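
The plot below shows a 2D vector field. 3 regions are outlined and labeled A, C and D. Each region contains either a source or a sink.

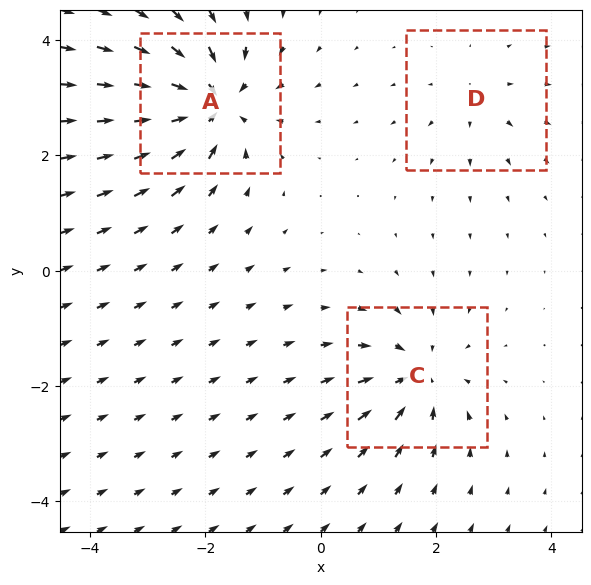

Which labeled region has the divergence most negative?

A

Divergence at each region's feature centre — A: about -6, C: about -4, D: about +2. Region A is most negative.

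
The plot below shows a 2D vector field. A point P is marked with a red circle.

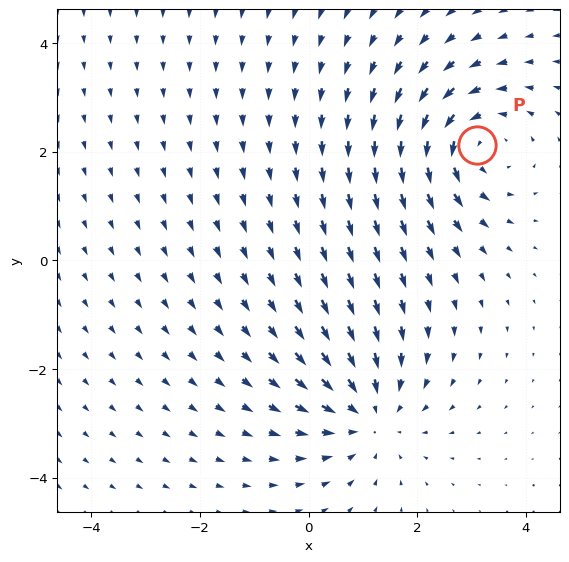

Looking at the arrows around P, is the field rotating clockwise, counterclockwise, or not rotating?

counterclockwise

Near P at (3.1, 2.1) the arrows circulate counterclockwise. The curl (z-component) there is about +4; positive curl means counterclockwise rotation.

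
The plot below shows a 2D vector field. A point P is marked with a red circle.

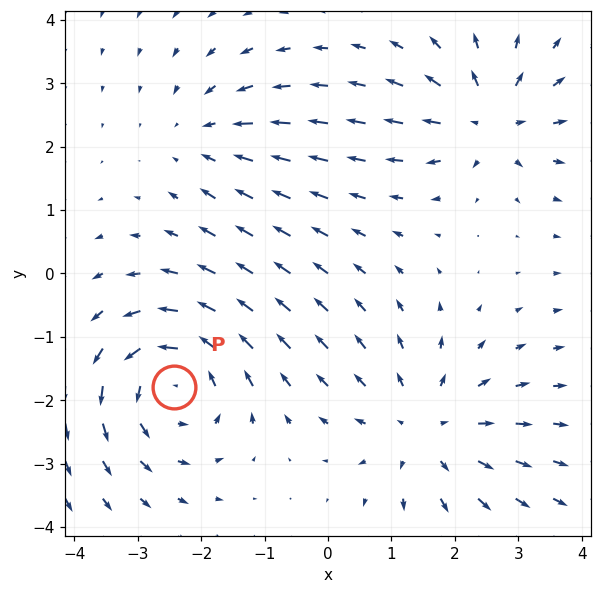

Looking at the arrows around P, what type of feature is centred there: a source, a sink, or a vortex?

At P (-2.4, -1.8) the arrows circulate counterclockwise. Divergence ≈0, curl about +5 — near-zero divergence with nonzero curl is a vortex.

vortex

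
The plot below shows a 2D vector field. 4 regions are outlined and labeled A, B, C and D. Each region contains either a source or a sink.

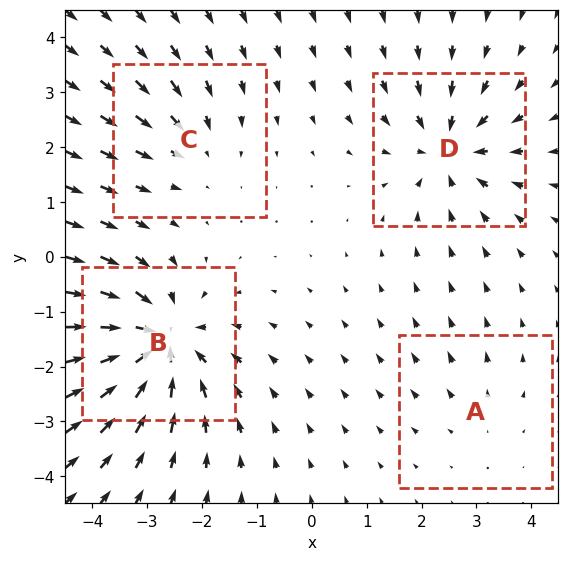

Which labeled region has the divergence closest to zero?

Divergence at each region's feature centre — A: about +2, B: about -8, C: about -3, D: about -6. Region A is closest to zero.

A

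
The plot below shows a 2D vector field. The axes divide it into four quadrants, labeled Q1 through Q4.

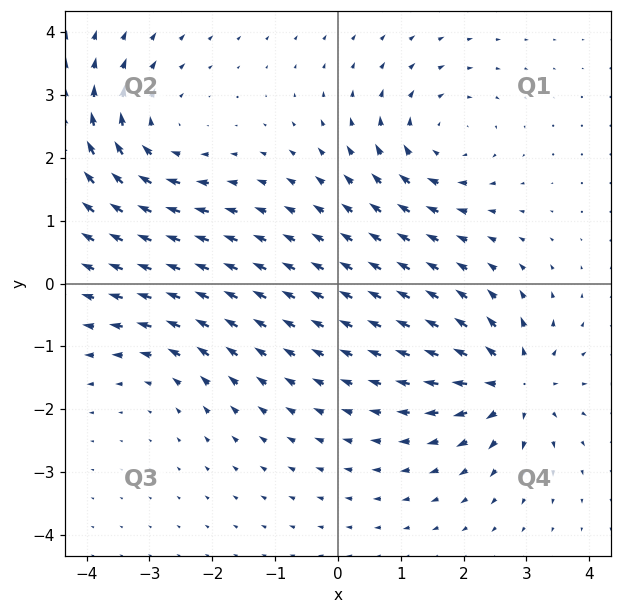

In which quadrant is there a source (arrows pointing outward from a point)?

The source sits at approximately (2.8, -1.6), which lies in quadrant Q4. The divergence there is about +5, positive as expected for a source.

Q4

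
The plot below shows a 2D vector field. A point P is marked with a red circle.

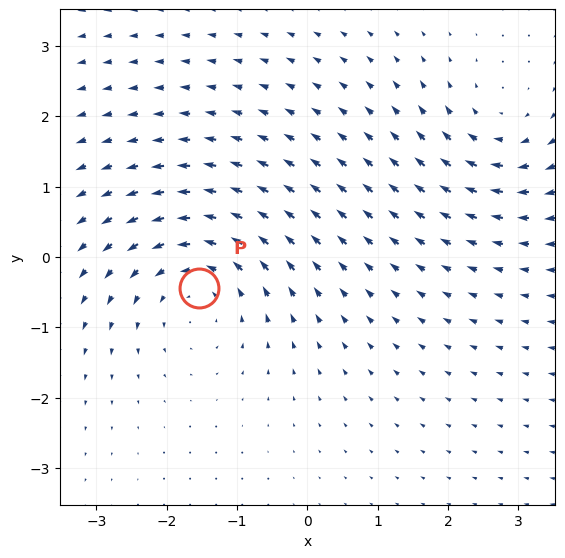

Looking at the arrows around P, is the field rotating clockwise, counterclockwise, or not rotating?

Near P at (-1.5, -0.4) the arrows circulate counterclockwise. The curl (z-component) there is about +4; positive curl means counterclockwise rotation.

counterclockwise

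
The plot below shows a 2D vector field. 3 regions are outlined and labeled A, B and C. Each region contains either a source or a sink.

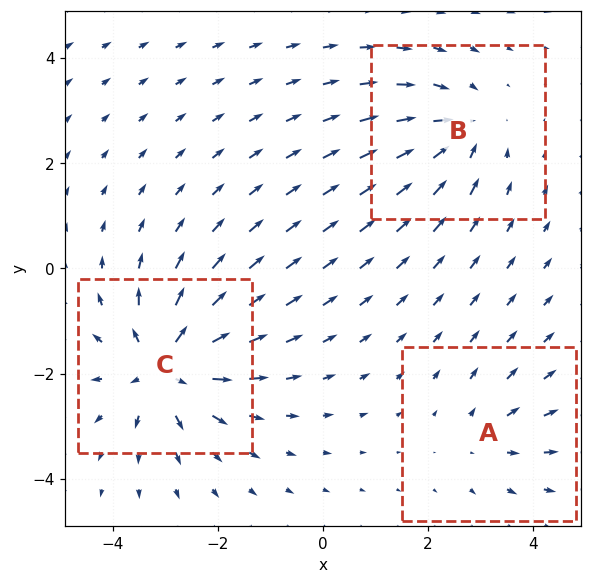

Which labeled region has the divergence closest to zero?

Divergence at each region's feature centre — A: about +2, B: about -3, C: about +5. Region A is closest to zero.

A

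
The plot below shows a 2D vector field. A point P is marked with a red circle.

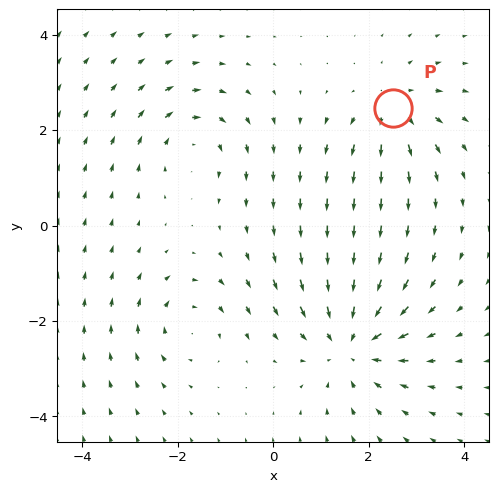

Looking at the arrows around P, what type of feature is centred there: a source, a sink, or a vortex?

At P (2.5, 2.5) the arrows spread outward. Divergence about +4, curl ≈0 — positive divergence with near-zero curl is a source.

source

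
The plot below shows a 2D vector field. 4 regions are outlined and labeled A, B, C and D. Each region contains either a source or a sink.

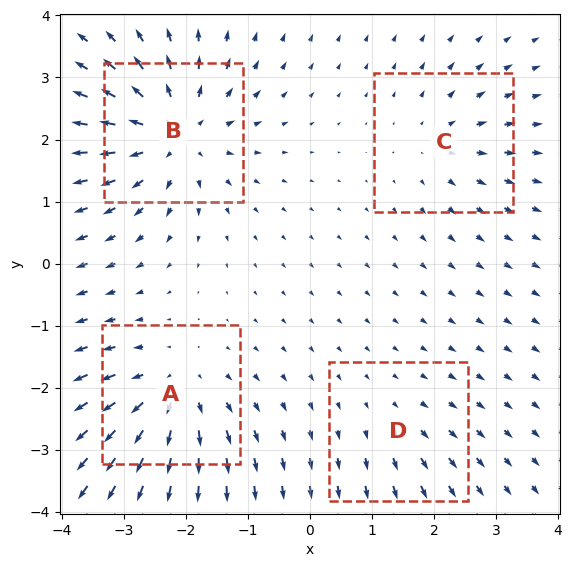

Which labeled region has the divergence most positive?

B

Divergence at each region's feature centre — A: about +6, B: about +7, C: about +3, D: about +2. Region B is most positive.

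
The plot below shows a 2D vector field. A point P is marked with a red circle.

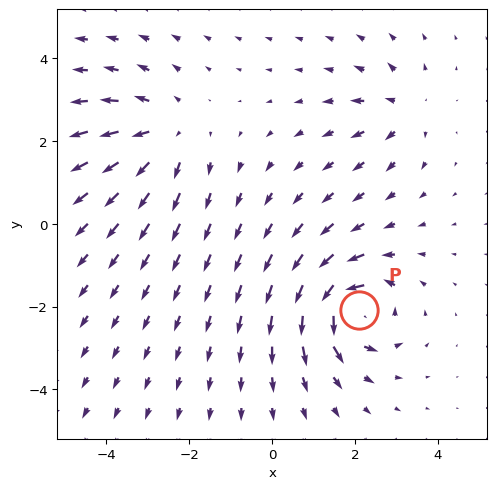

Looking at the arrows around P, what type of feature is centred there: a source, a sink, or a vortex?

vortex

At P (2.1, -2.1) the arrows circulate counterclockwise. Divergence ≈0, curl about +7 — near-zero divergence with nonzero curl is a vortex.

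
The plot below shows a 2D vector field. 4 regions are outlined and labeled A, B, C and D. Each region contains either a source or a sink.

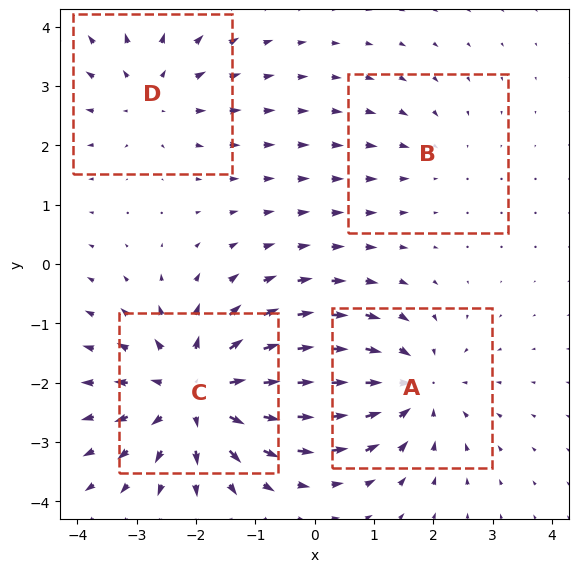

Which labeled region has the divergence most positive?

C

Divergence at each region's feature centre — A: about -4, B: about -2, C: about +6, D: about +3. Region C is most positive.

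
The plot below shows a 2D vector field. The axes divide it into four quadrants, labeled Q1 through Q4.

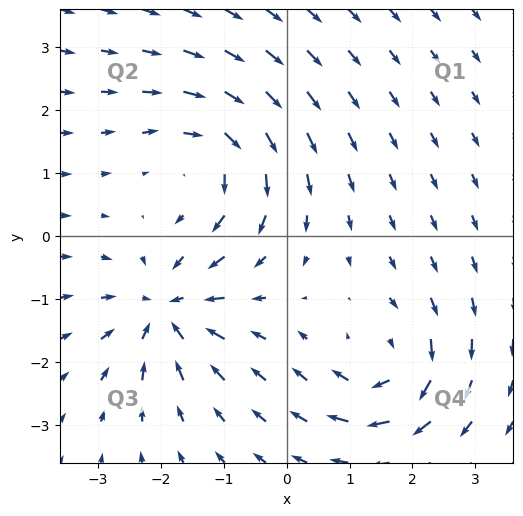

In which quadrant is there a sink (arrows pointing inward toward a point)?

Q3

The sink sits at approximately (-1.9, -1.2), which lies in quadrant Q3. The divergence there is about -7, negative as expected for a sink.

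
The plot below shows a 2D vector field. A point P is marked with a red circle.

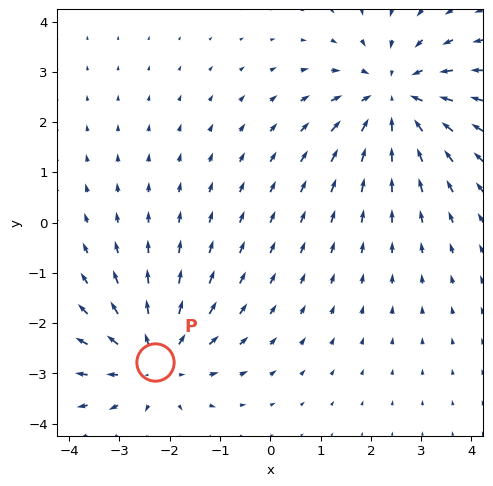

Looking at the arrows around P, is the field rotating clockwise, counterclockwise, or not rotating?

not rotating

Near P at (-2.3, -2.8) the arrows show no circulation. The curl there is ≈0.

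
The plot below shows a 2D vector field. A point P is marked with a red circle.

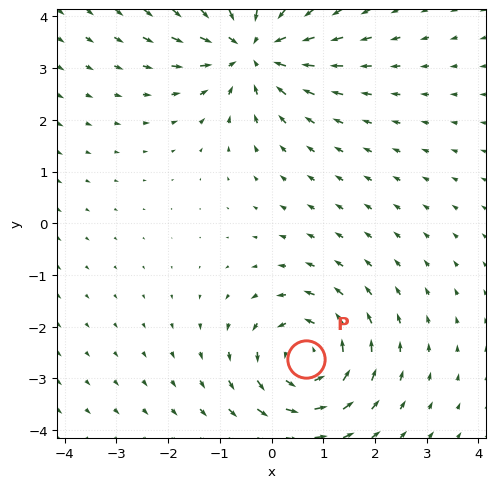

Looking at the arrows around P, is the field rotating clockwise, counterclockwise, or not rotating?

counterclockwise

Near P at (0.7, -2.6) the arrows circulate counterclockwise. The curl (z-component) there is about +4; positive curl means counterclockwise rotation.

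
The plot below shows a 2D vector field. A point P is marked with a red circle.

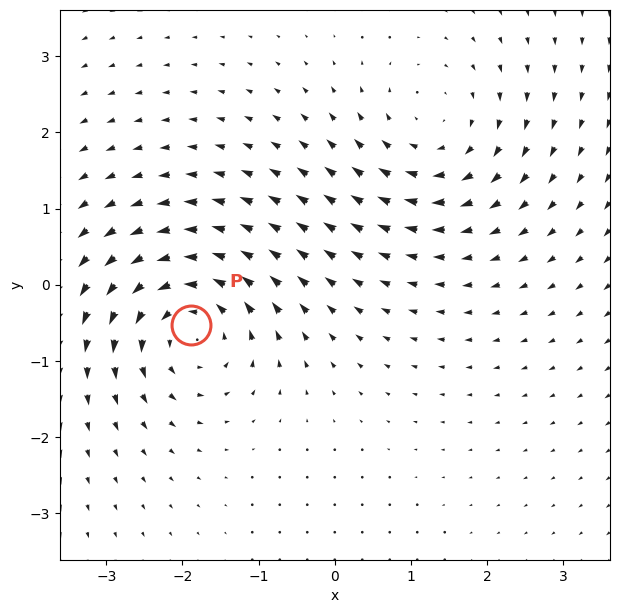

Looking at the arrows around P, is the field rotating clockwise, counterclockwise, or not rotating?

counterclockwise

Near P at (-1.9, -0.5) the arrows circulate counterclockwise. The curl (z-component) there is about +5; positive curl means counterclockwise rotation.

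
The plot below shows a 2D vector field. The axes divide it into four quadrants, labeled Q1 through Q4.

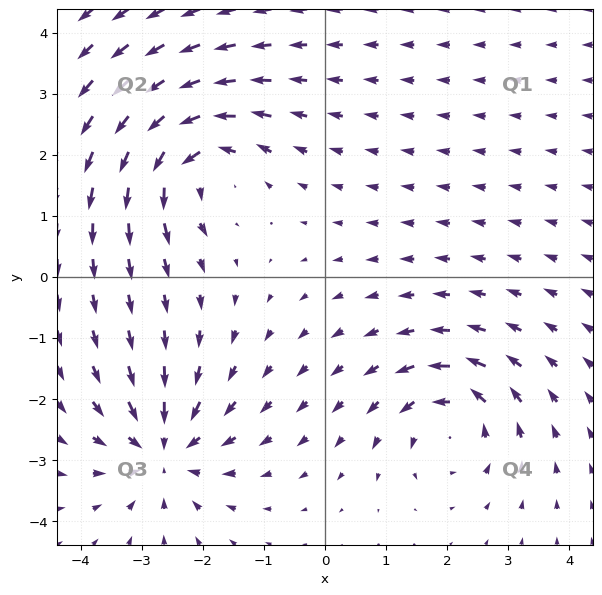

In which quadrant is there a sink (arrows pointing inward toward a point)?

Q3

The sink sits at approximately (-2.6, -2.8), which lies in quadrant Q3. The divergence there is about -4, negative as expected for a sink.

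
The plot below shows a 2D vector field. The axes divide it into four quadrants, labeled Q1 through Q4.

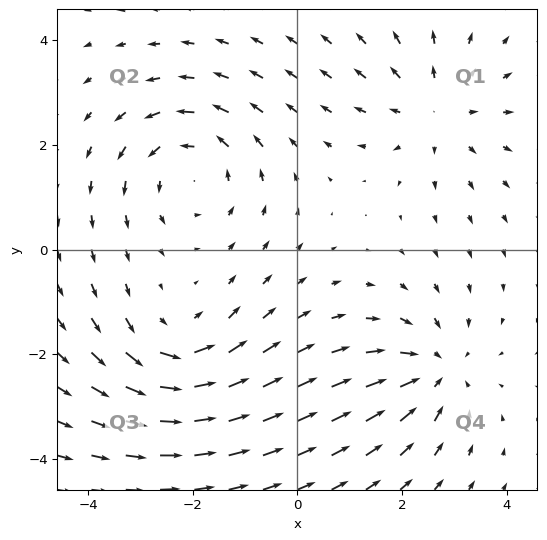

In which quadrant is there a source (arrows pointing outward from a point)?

The source sits at approximately (2.7, 2.7), which lies in quadrant Q1. The divergence there is about +3, positive as expected for a source.

Q1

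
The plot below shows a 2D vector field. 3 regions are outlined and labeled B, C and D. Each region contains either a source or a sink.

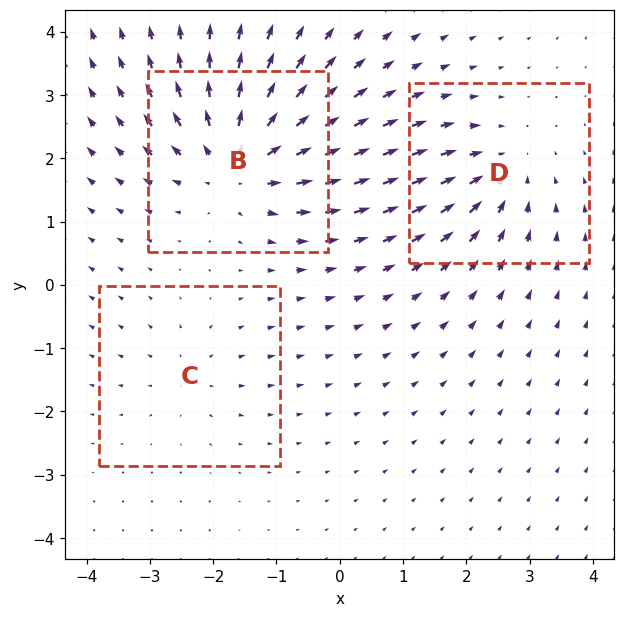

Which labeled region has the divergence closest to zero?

Divergence at each region's feature centre — B: about +5, C: about +2, D: about -3. Region C is closest to zero.

C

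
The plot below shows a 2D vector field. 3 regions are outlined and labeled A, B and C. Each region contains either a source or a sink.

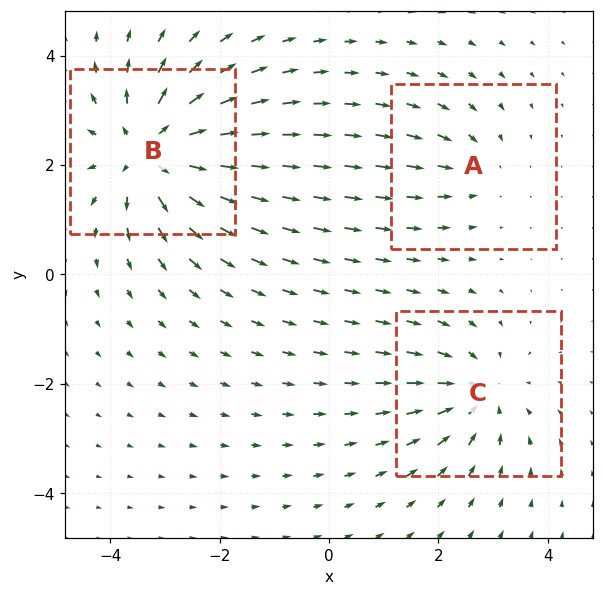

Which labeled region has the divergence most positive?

B

Divergence at each region's feature centre — A: about -2, B: about +5, C: about -3. Region B is most positive.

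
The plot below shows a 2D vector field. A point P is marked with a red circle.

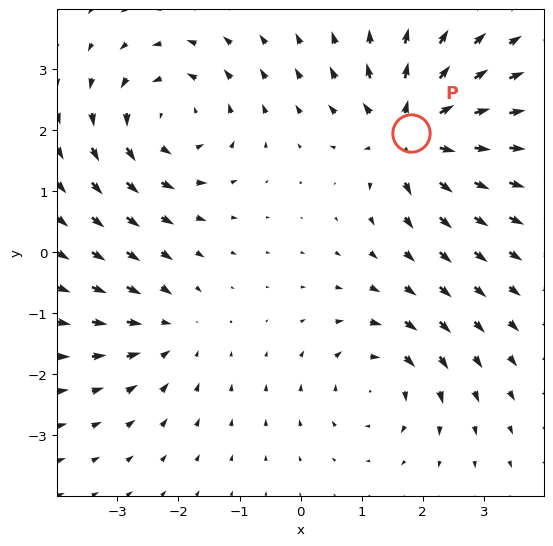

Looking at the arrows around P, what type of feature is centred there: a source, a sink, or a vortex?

source

At P (1.8, 2.0) the arrows spread outward. Divergence about +7, curl ≈0 — positive divergence with near-zero curl is a source.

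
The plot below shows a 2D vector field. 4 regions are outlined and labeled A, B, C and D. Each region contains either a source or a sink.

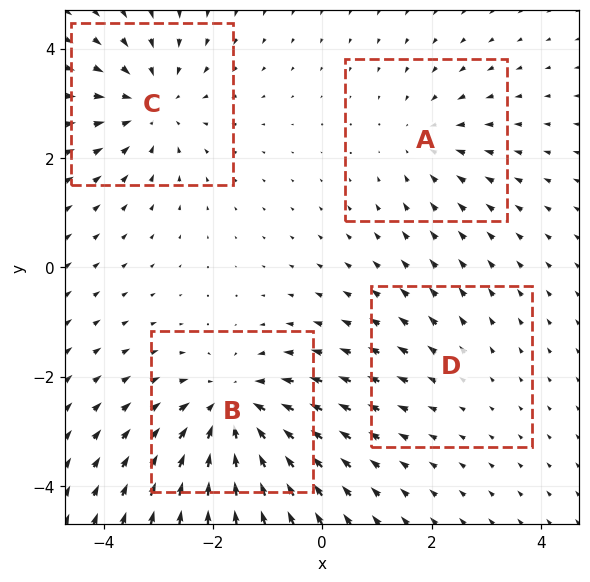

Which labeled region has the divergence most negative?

B

Divergence at each region's feature centre — A: about -3, B: about -5, C: about -4, D: about +2. Region B is most negative.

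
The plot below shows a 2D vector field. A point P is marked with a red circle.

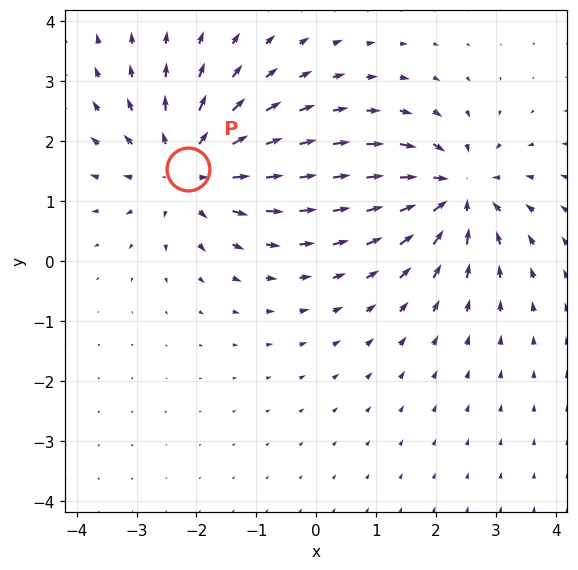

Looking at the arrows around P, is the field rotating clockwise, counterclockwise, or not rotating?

not rotating

Near P at (-2.1, 1.5) the arrows show no circulation. The curl there is ≈0.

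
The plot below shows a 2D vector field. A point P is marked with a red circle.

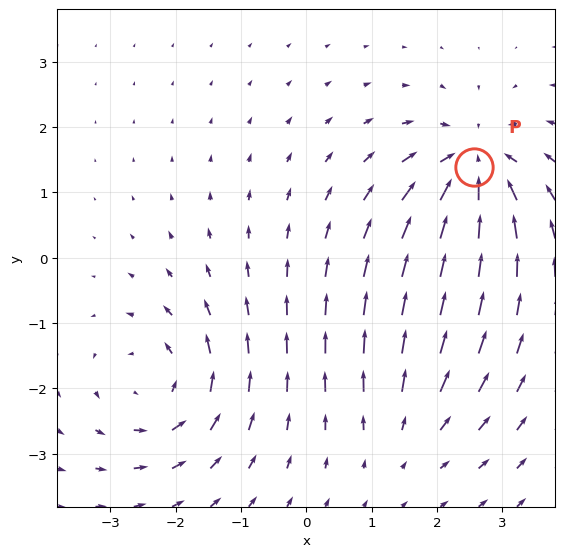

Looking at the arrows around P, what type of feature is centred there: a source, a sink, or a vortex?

At P (2.6, 1.4) the arrows converge inward. Divergence about -5, curl ≈0 — negative divergence with near-zero curl is a sink.

sink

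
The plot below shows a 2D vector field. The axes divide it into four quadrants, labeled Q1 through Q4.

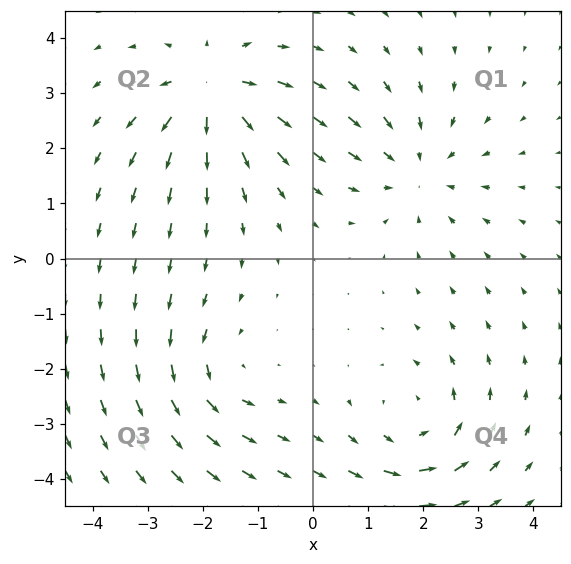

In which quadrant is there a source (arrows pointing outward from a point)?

The source sits at approximately (-1.8, 3.0), which lies in quadrant Q2. The divergence there is about +6, positive as expected for a source.

Q2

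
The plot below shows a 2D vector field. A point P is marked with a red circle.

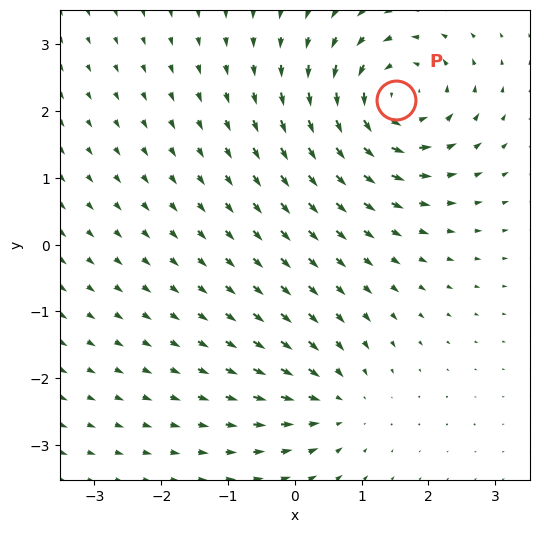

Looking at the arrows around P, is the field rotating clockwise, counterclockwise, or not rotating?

Near P at (1.5, 2.2) the arrows circulate counterclockwise. The curl (z-component) there is about +6; positive curl means counterclockwise rotation.

counterclockwise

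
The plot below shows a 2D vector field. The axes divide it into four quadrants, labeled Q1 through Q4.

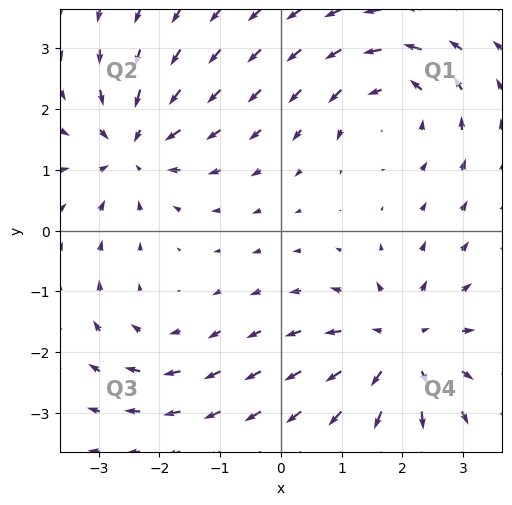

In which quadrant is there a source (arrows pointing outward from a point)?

The source sits at approximately (2.0, -1.9), which lies in quadrant Q4. The divergence there is about +5, positive as expected for a source.

Q4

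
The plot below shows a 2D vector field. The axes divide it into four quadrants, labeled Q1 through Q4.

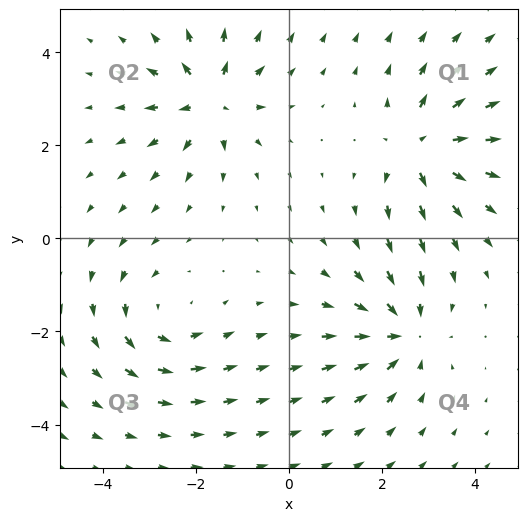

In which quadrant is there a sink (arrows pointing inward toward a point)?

Q4

The sink sits at approximately (2.4, -2.0), which lies in quadrant Q4. The divergence there is about -6, negative as expected for a sink.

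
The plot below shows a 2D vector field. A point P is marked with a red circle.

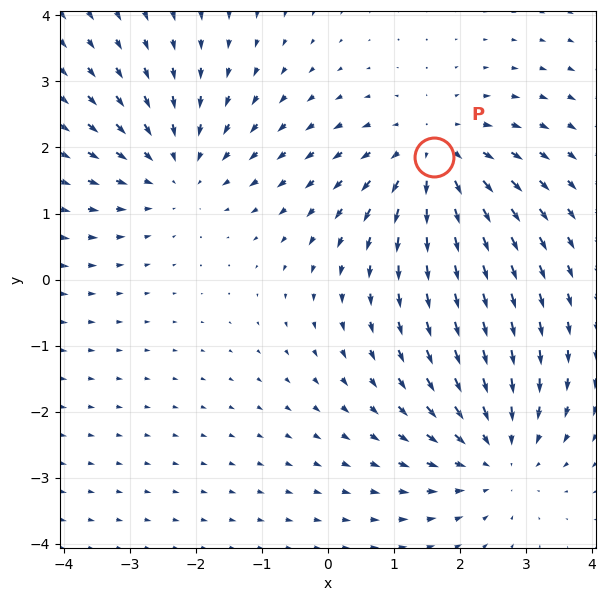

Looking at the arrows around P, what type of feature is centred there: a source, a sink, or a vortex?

At P (1.6, 1.9) the arrows spread outward. Divergence about +4, curl ≈0 — positive divergence with near-zero curl is a source.

source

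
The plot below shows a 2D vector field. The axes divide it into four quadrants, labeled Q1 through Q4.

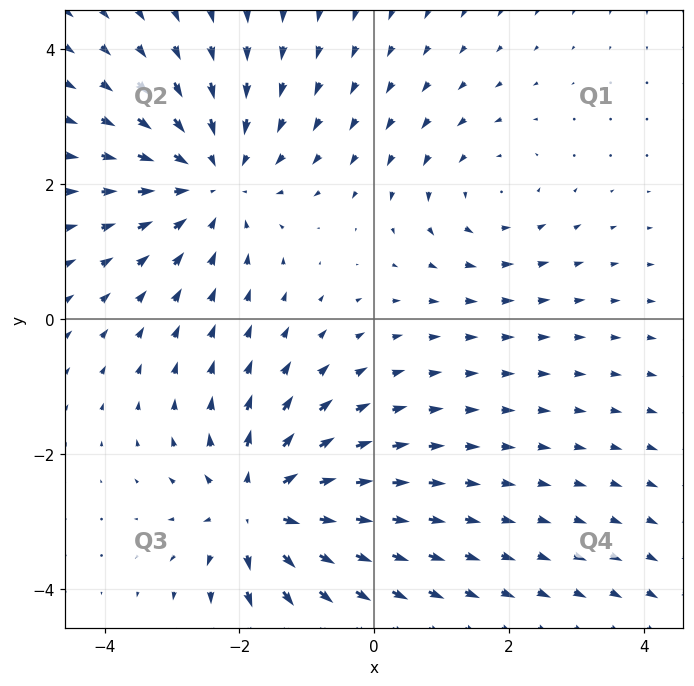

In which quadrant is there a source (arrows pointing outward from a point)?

The source sits at approximately (-1.7, -2.8), which lies in quadrant Q3. The divergence there is about +6, positive as expected for a source.

Q3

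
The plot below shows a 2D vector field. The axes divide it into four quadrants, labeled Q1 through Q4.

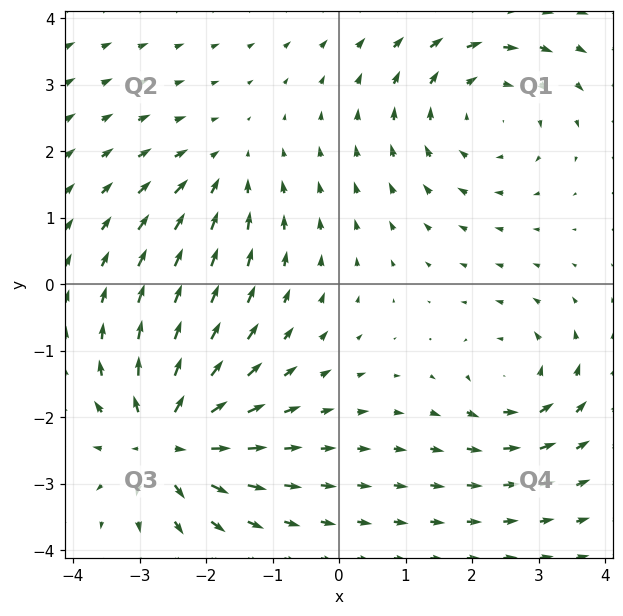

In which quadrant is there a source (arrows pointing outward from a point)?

The source sits at approximately (-2.6, -2.3), which lies in quadrant Q3. The divergence there is about +7, positive as expected for a source.

Q3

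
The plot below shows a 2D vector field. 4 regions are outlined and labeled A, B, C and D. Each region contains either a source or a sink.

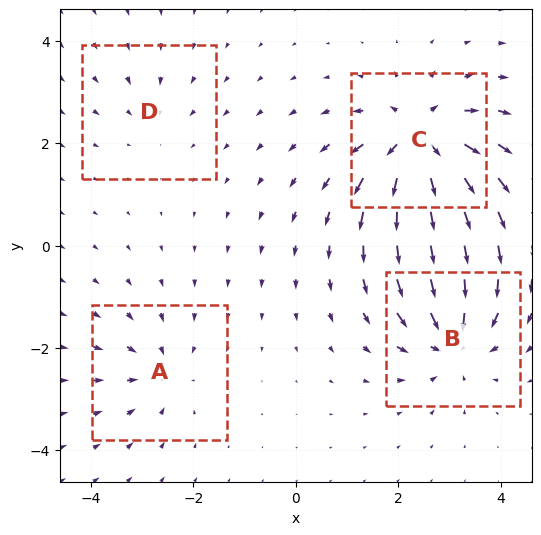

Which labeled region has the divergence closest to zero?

D

Divergence at each region's feature centre — A: about -4, B: about -6, C: about +8, D: about -2. Region D is closest to zero.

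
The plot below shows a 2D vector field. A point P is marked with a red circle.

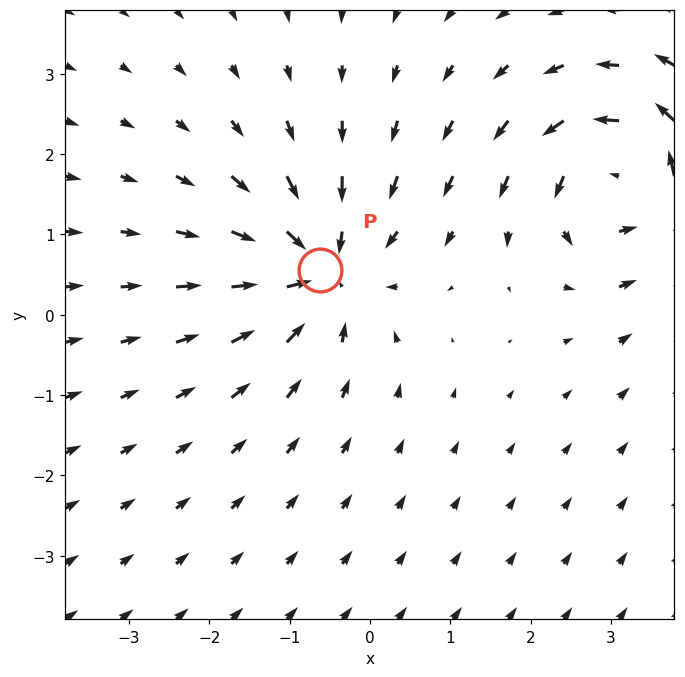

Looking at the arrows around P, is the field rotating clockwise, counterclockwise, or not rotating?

not rotating

Near P at (-0.6, 0.6) the arrows show no circulation. The curl there is ≈0.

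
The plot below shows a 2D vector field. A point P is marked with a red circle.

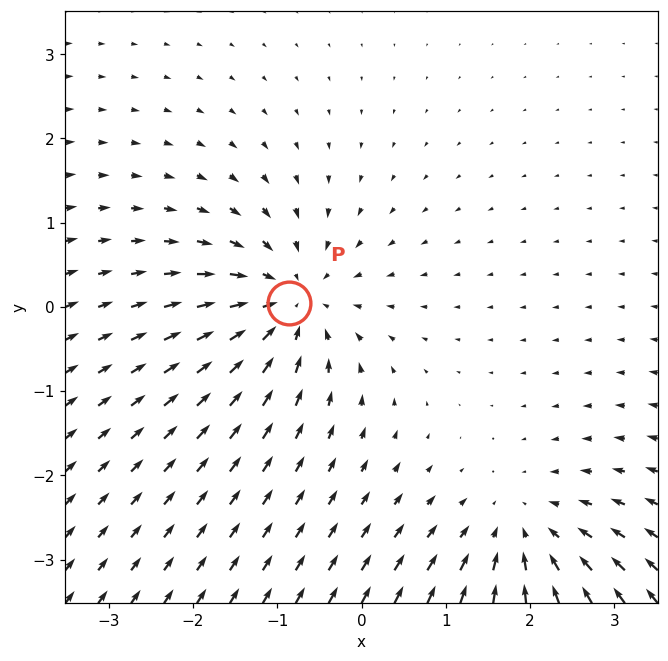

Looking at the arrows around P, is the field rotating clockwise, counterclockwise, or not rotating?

not rotating

Near P at (-0.9, 0.1) the arrows show no circulation. The curl there is ≈0.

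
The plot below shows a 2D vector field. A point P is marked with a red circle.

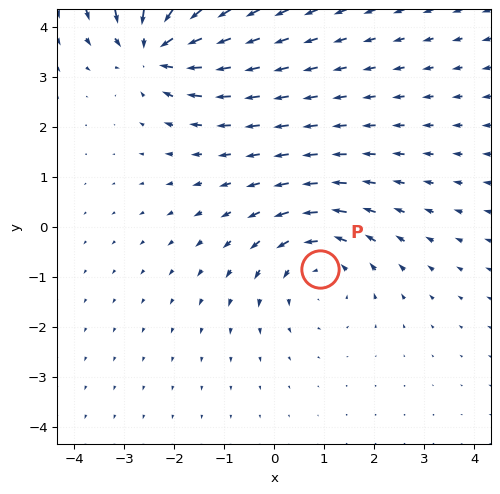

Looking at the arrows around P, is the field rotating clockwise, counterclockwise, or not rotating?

counterclockwise

Near P at (0.9, -0.8) the arrows circulate counterclockwise. The curl (z-component) there is about +3; positive curl means counterclockwise rotation.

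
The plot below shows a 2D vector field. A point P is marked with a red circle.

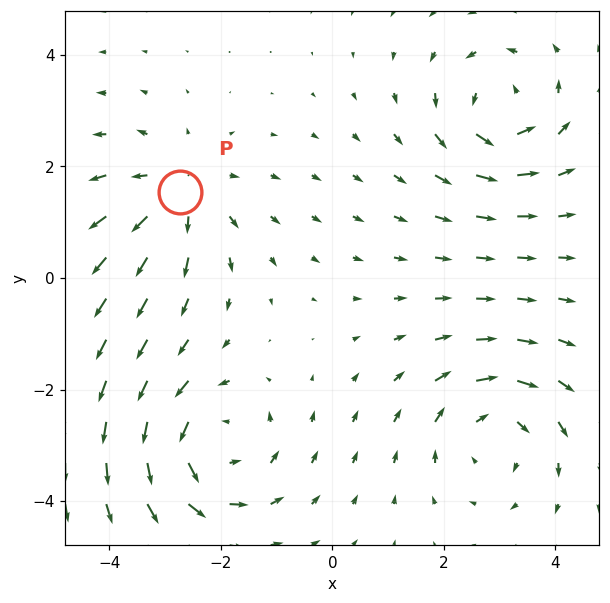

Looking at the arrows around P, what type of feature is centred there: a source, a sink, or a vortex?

At P (-2.7, 1.5) the arrows spread outward. Divergence about +4, curl ≈0 — positive divergence with near-zero curl is a source.

source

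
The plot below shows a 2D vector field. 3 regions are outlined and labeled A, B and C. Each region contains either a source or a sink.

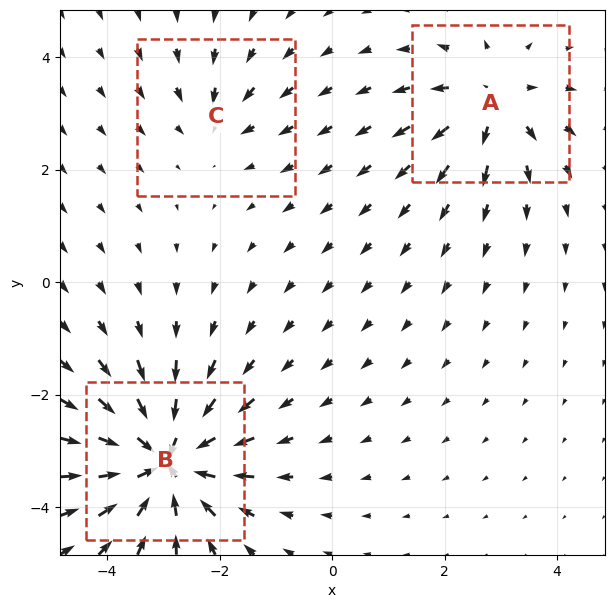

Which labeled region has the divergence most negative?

B

Divergence at each region's feature centre — A: about +4, B: about -7, C: about -2. Region B is most negative.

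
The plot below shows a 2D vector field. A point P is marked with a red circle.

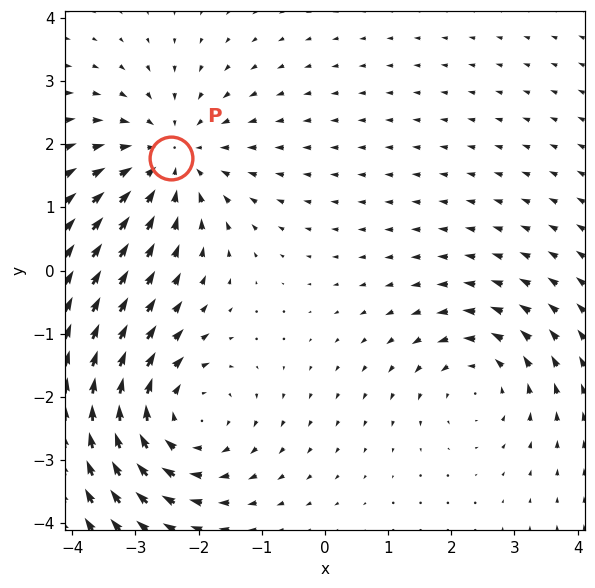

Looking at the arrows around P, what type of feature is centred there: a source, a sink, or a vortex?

sink

At P (-2.4, 1.8) the arrows converge inward. Divergence about -3, curl ≈0 — negative divergence with near-zero curl is a sink.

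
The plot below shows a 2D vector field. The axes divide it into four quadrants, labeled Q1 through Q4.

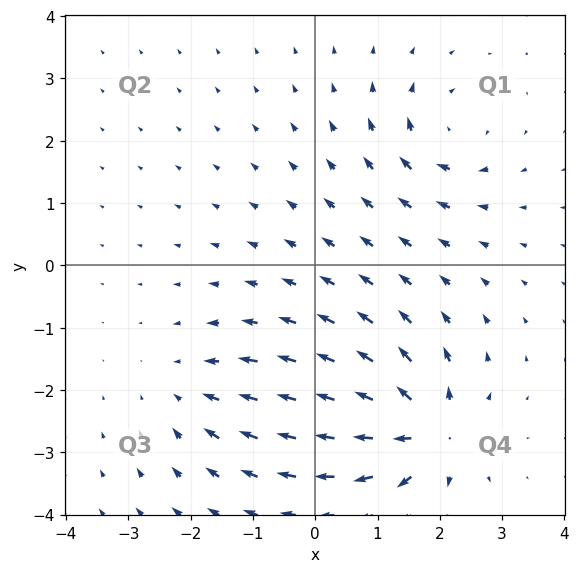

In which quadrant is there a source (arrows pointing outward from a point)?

The source sits at approximately (1.8, -2.7), which lies in quadrant Q4. The divergence there is about +7, positive as expected for a source.

Q4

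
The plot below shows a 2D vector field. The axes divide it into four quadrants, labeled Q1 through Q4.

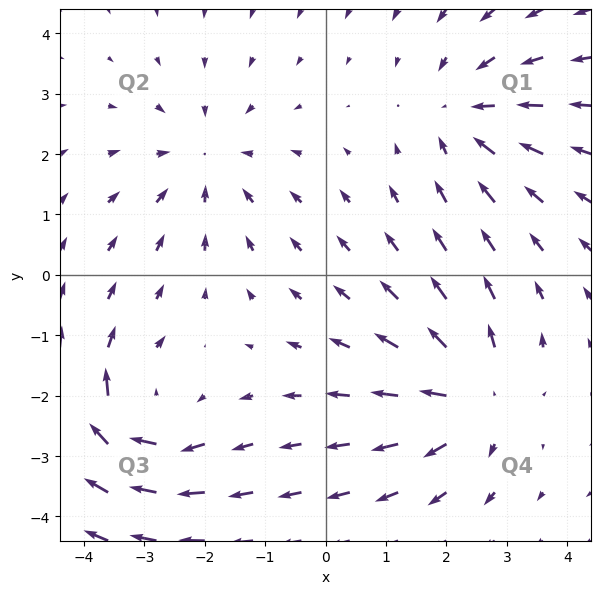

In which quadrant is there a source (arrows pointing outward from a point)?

The source sits at approximately (2.4, -2.0), which lies in quadrant Q4. The divergence there is about +5, positive as expected for a source.

Q4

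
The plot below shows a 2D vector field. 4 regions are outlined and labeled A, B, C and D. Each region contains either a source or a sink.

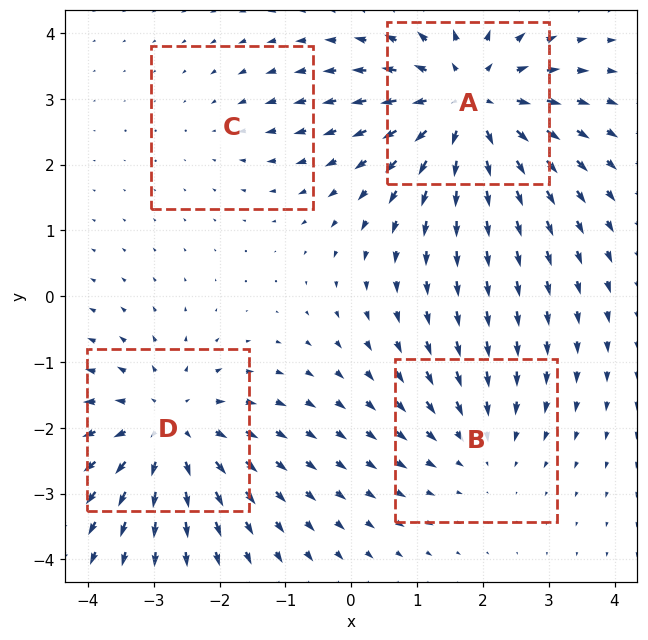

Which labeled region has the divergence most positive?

A

Divergence at each region's feature centre — A: about +6, B: about -3, C: about -2, D: about +5. Region A is most positive.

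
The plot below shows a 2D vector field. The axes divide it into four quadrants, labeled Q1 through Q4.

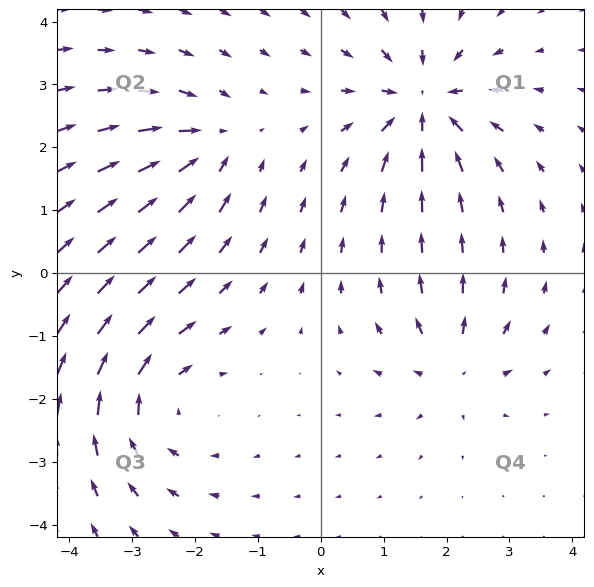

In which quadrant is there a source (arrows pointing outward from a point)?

The source sits at approximately (2.1, -1.5), which lies in quadrant Q4. The divergence there is about +4, positive as expected for a source.

Q4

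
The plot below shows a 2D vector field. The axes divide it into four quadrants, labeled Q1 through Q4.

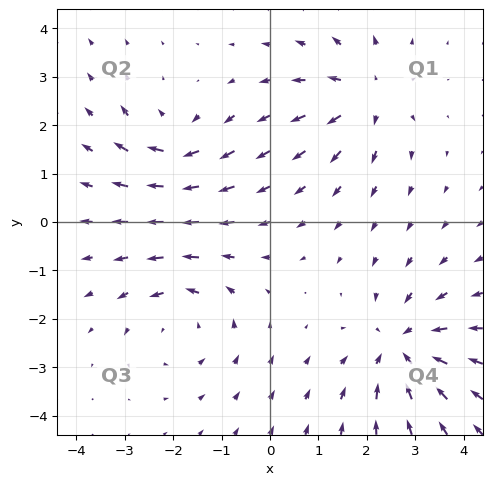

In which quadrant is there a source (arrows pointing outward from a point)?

The source sits at approximately (2.0, 2.6), which lies in quadrant Q1. The divergence there is about +4, positive as expected for a source.

Q1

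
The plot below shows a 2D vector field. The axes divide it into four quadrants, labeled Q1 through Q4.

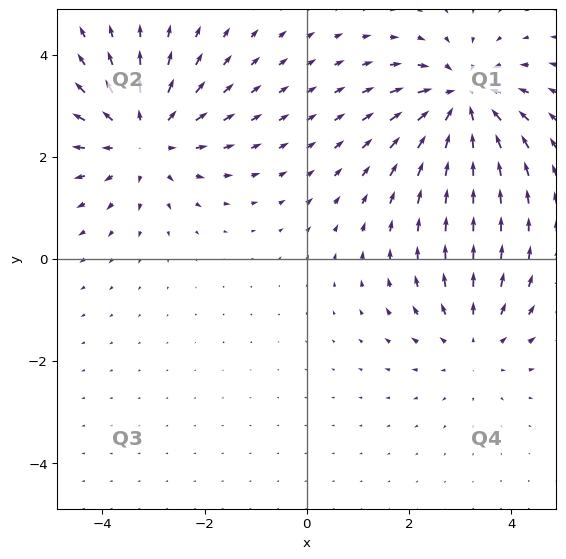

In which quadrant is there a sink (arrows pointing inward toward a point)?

The sink sits at approximately (3.0, 3.1), which lies in quadrant Q1. The divergence there is about -4, negative as expected for a sink.

Q1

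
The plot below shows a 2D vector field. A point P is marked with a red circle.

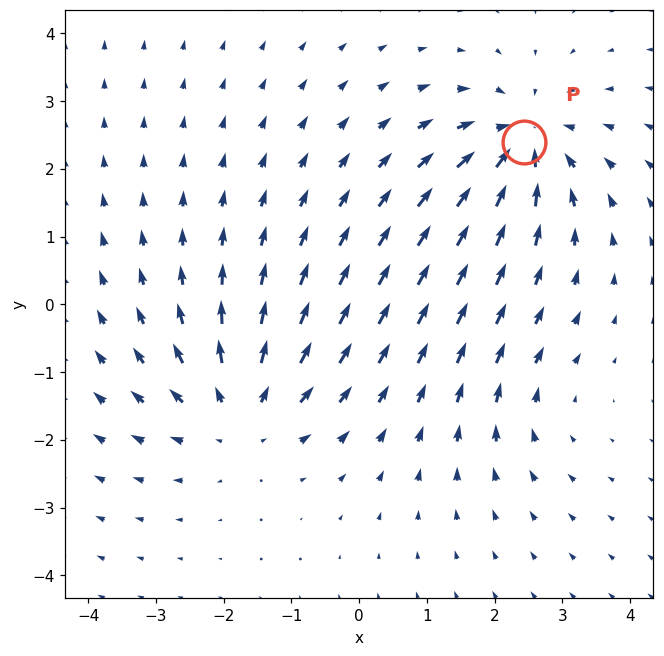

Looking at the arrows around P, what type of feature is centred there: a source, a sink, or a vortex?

sink

At P (2.4, 2.4) the arrows converge inward. Divergence about -6, curl ≈0 — negative divergence with near-zero curl is a sink.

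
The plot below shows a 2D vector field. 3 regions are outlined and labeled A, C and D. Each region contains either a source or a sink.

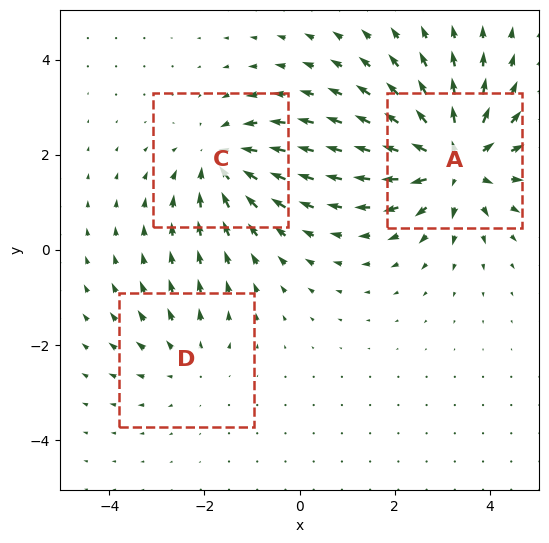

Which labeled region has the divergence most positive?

Divergence at each region's feature centre — A: about +5, C: about -3, D: about +2. Region A is most positive.

A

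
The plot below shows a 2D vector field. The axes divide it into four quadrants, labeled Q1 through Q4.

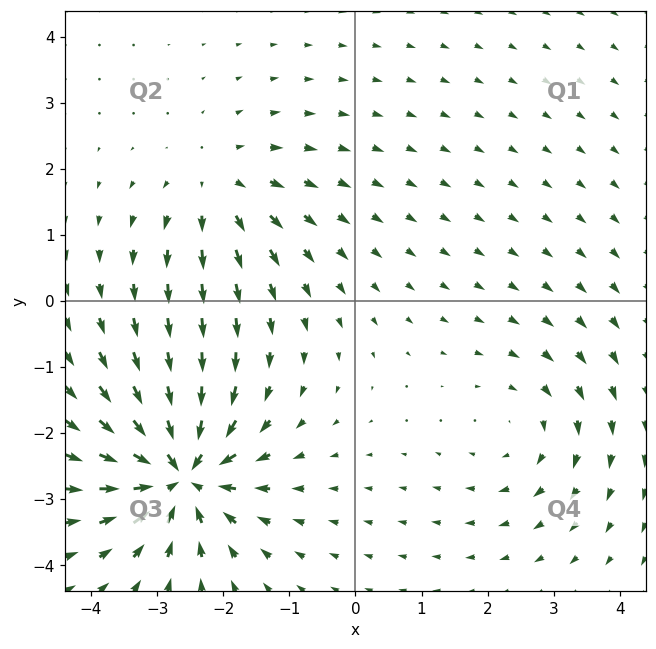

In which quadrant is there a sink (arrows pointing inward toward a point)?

The sink sits at approximately (-2.6, -2.6), which lies in quadrant Q3. The divergence there is about -6, negative as expected for a sink.

Q3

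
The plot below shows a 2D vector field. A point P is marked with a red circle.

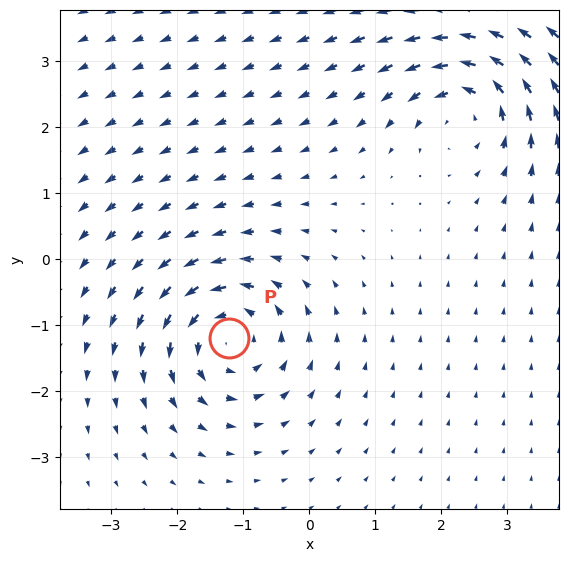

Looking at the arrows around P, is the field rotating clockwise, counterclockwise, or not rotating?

counterclockwise

Near P at (-1.2, -1.2) the arrows circulate counterclockwise. The curl (z-component) there is about +5; positive curl means counterclockwise rotation.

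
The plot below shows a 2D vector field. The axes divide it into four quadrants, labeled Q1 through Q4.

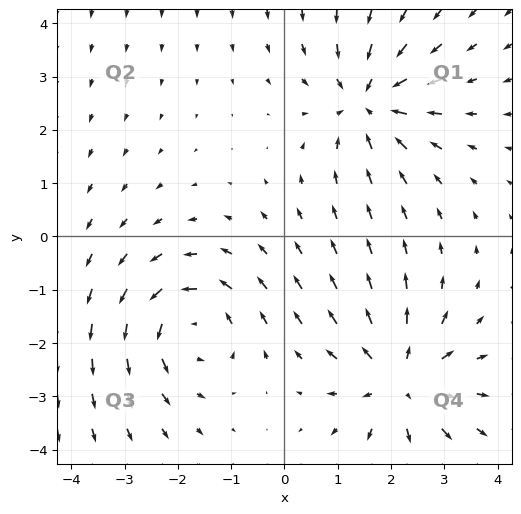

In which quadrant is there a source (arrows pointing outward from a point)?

Q4

The source sits at approximately (2.2, -2.7), which lies in quadrant Q4. The divergence there is about +4, positive as expected for a source.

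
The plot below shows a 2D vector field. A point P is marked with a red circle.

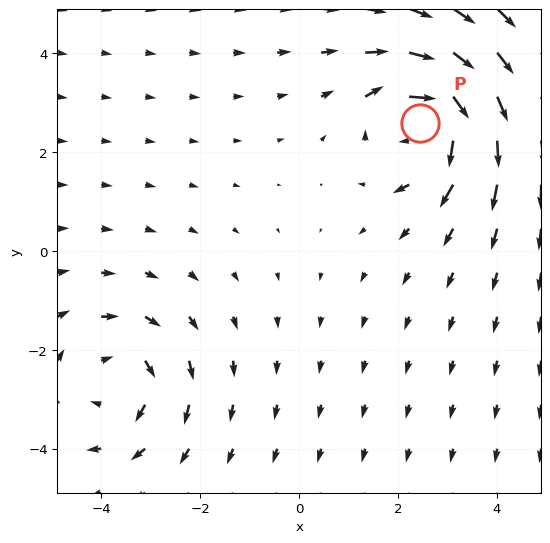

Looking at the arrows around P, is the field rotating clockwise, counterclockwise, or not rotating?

clockwise

Near P at (2.4, 2.6) the arrows circulate clockwise. The curl (z-component) there is about -6; negative curl means clockwise rotation.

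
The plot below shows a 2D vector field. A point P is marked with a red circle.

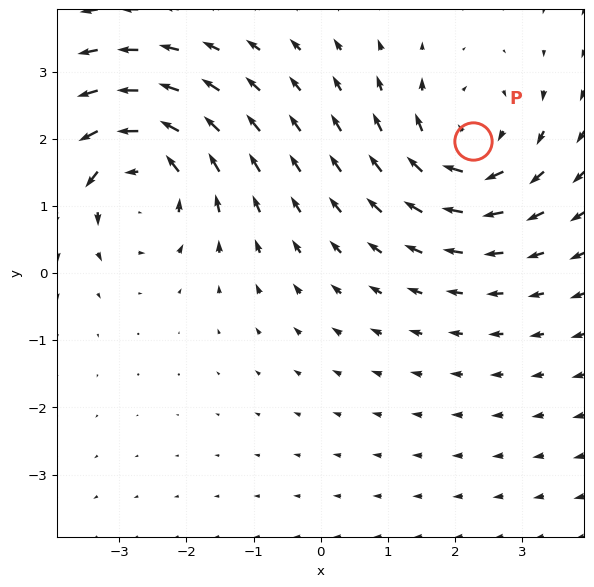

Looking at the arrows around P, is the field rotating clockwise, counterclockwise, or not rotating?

clockwise

Near P at (2.3, 2.0) the arrows circulate clockwise. The curl (z-component) there is about -3; negative curl means clockwise rotation.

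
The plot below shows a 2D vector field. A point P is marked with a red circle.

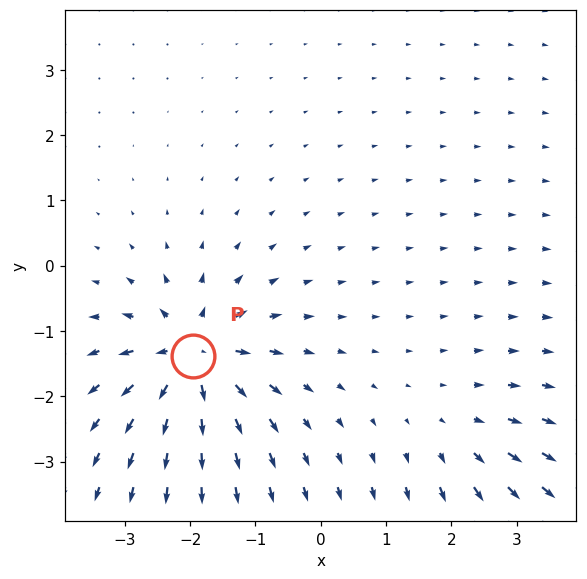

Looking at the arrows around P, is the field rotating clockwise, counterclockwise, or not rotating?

not rotating

Near P at (-2.0, -1.4) the arrows show no circulation. The curl there is ≈0.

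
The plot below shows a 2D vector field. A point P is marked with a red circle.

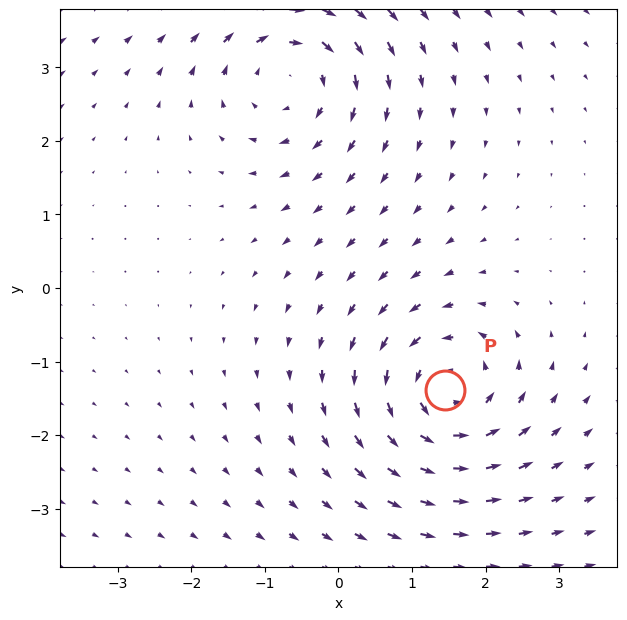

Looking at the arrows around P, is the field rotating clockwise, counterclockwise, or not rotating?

Near P at (1.4, -1.4) the arrows circulate counterclockwise. The curl (z-component) there is about +5; positive curl means counterclockwise rotation.

counterclockwise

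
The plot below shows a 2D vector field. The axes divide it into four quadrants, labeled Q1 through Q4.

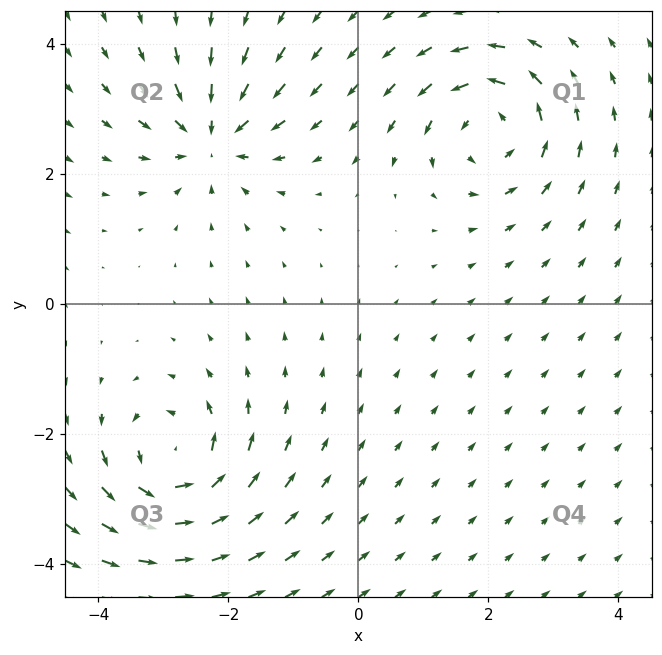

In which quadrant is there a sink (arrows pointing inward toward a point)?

Q2

The sink sits at approximately (-2.2, 2.6), which lies in quadrant Q2. The divergence there is about -4, negative as expected for a sink.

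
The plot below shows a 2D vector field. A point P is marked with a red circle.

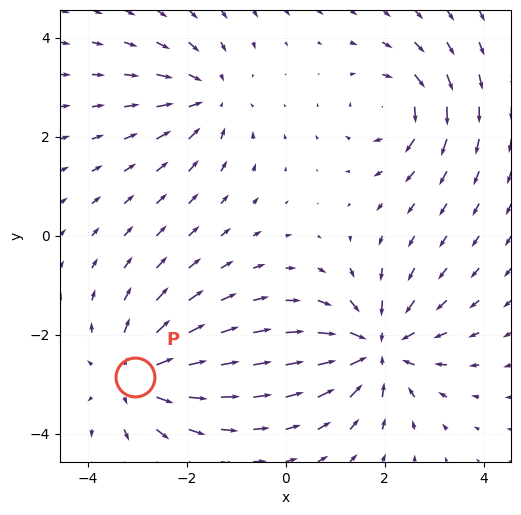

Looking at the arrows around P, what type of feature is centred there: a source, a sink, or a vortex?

At P (-3.0, -2.8) the arrows spread outward. Divergence about +4, curl ≈0 — positive divergence with near-zero curl is a source.

source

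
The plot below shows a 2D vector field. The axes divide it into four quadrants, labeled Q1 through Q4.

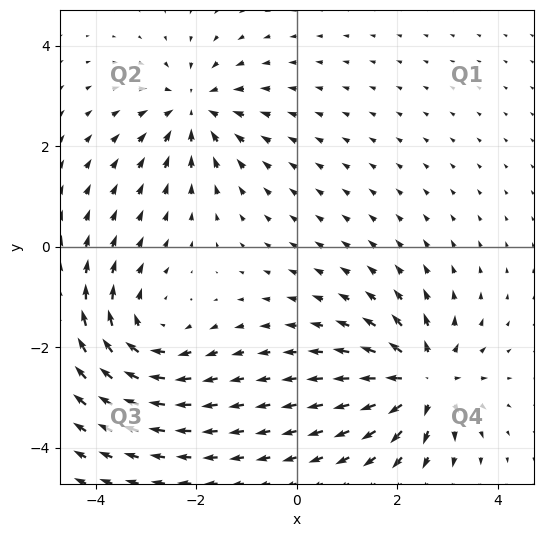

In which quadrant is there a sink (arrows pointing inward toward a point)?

The sink sits at approximately (-2.1, 2.7), which lies in quadrant Q2. The divergence there is about -4, negative as expected for a sink.

Q2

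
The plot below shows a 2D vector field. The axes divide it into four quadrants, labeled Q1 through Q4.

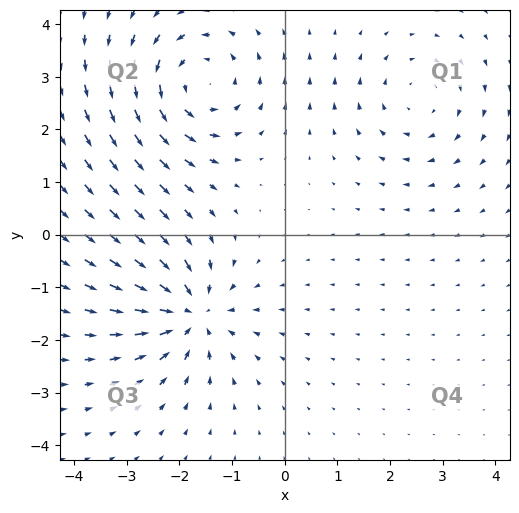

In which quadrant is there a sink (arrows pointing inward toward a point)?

The sink sits at approximately (-1.8, -1.5), which lies in quadrant Q3. The divergence there is about -5, negative as expected for a sink.

Q3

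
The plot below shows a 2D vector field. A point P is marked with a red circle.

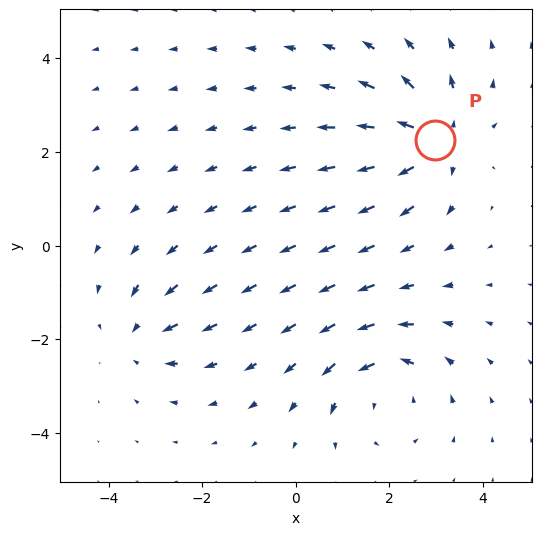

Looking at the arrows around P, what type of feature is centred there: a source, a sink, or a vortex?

source

At P (3.0, 2.3) the arrows spread outward. Divergence about +6, curl ≈0 — positive divergence with near-zero curl is a source.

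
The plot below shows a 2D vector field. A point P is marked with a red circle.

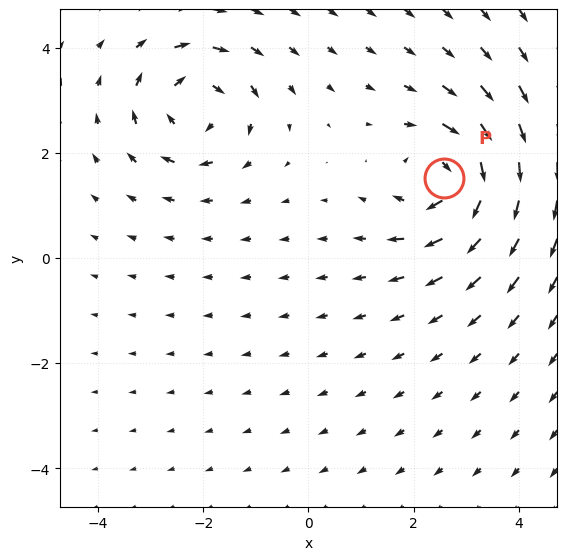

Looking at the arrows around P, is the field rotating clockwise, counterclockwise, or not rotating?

Near P at (2.6, 1.5) the arrows circulate clockwise. The curl (z-component) there is about -5; negative curl means clockwise rotation.

clockwise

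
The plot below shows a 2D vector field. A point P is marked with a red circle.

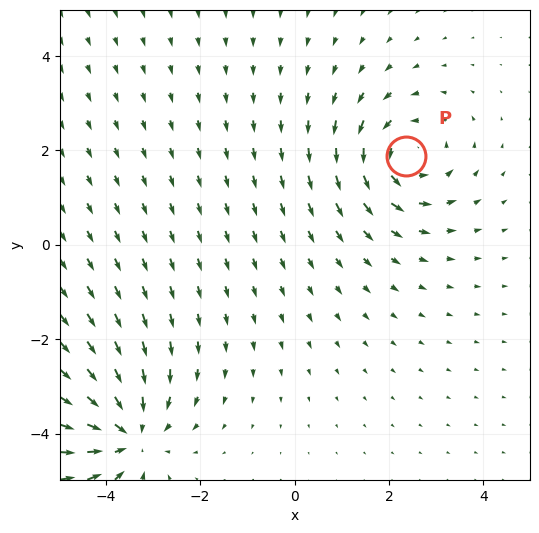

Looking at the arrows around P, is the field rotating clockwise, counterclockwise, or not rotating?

Near P at (2.4, 1.9) the arrows circulate counterclockwise. The curl (z-component) there is about +3; positive curl means counterclockwise rotation.

counterclockwise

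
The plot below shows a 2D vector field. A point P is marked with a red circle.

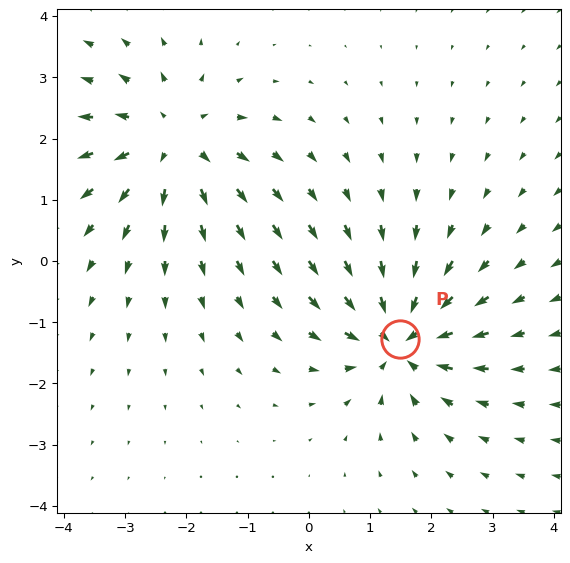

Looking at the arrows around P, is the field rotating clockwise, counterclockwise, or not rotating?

Near P at (1.5, -1.3) the arrows show no circulation. The curl there is ≈0.

not rotating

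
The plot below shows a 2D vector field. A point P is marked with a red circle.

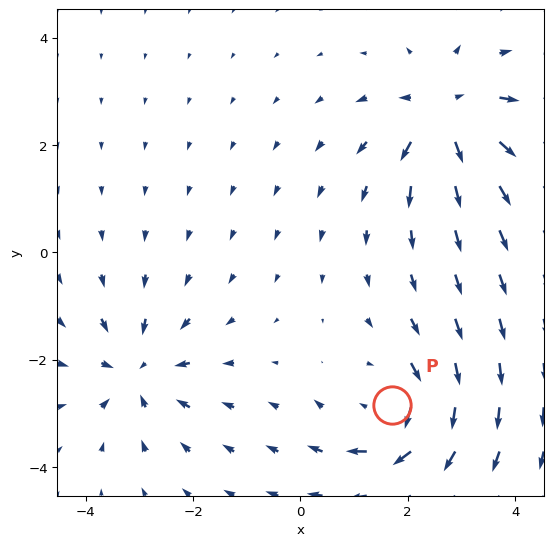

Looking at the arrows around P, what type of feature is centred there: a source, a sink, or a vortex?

At P (1.7, -2.8) the arrows circulate clockwise. Divergence ≈0, curl about -4 — near-zero divergence with nonzero curl is a vortex.

vortex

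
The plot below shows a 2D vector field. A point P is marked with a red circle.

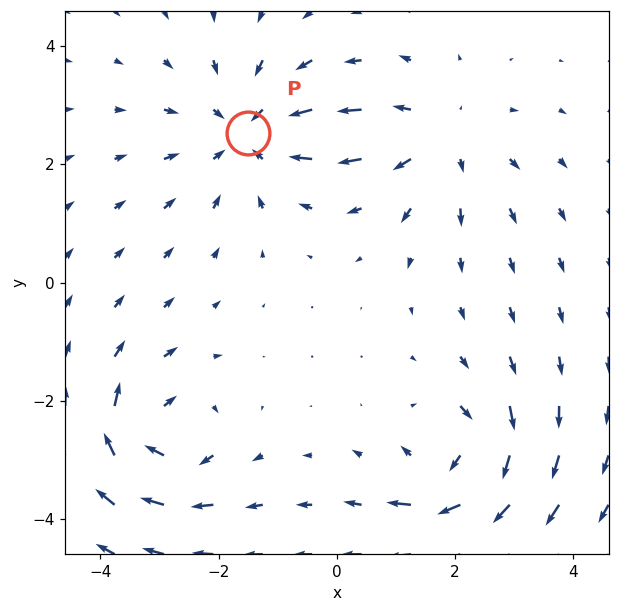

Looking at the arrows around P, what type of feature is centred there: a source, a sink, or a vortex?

At P (-1.5, 2.5) the arrows converge inward. Divergence about -4, curl ≈0 — negative divergence with near-zero curl is a sink.

sink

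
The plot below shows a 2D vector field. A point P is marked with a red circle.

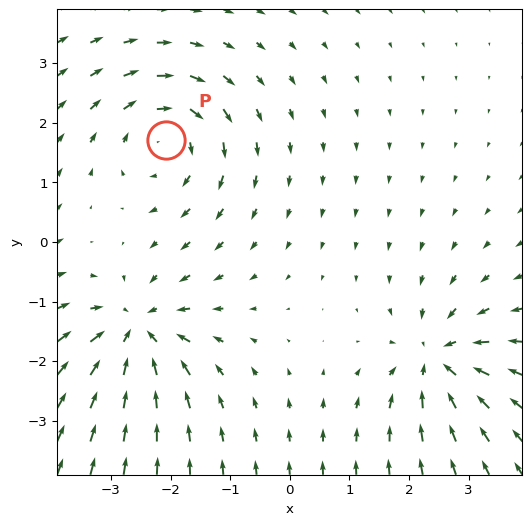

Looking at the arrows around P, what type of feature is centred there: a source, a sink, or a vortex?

At P (-2.1, 1.7) the arrows circulate clockwise. Divergence ≈0, curl about -5 — near-zero divergence with nonzero curl is a vortex.

vortex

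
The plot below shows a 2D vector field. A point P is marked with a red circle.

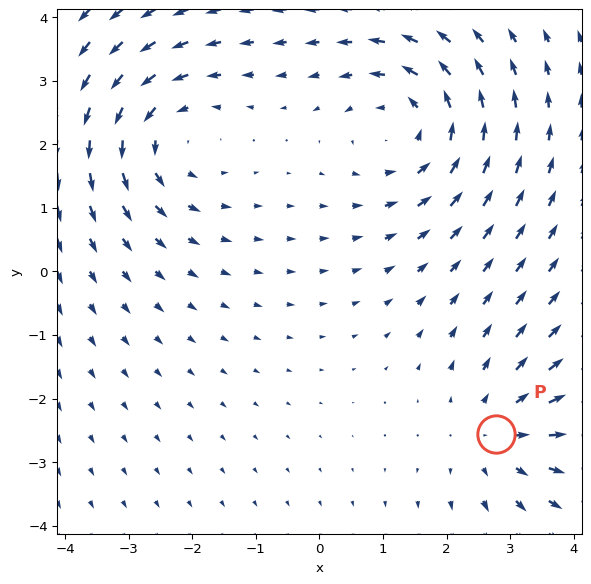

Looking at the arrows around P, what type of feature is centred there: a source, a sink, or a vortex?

source

At P (2.8, -2.6) the arrows spread outward. Divergence about +3, curl ≈0 — positive divergence with near-zero curl is a source.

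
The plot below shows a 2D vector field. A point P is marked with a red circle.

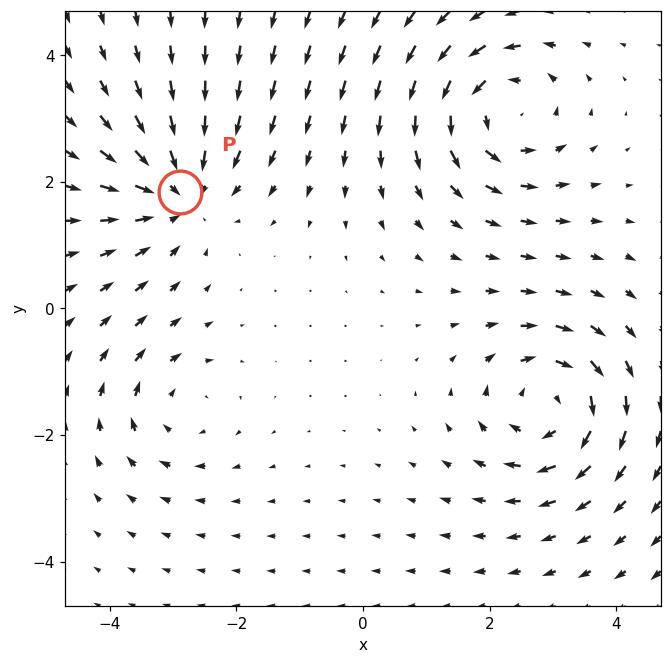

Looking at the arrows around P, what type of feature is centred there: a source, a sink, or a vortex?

At P (-2.9, 1.8) the arrows converge inward. Divergence about -5, curl ≈0 — negative divergence with near-zero curl is a sink.

sink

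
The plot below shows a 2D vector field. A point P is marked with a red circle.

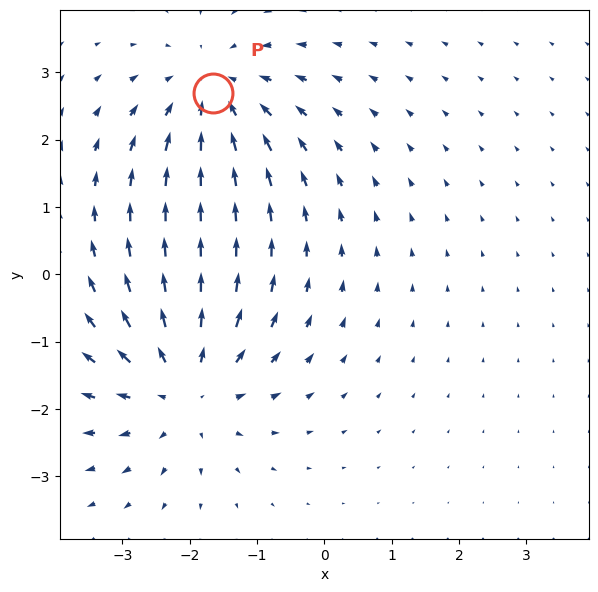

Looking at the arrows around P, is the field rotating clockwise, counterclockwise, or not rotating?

Near P at (-1.7, 2.7) the arrows show no circulation. The curl there is ≈0.

not rotating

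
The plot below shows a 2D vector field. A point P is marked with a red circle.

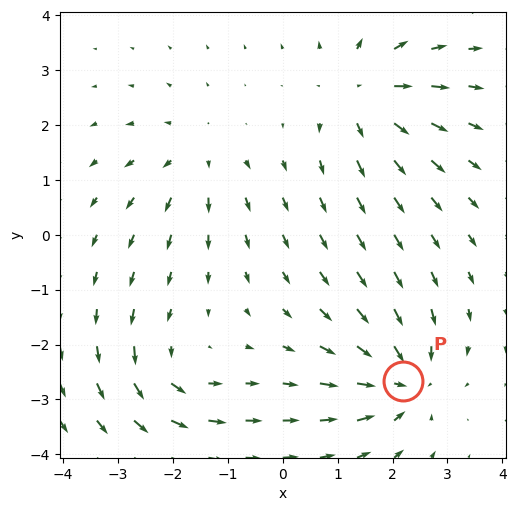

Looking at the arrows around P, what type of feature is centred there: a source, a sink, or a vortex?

At P (2.2, -2.7) the arrows converge inward. Divergence about -6, curl ≈0 — negative divergence with near-zero curl is a sink.

sink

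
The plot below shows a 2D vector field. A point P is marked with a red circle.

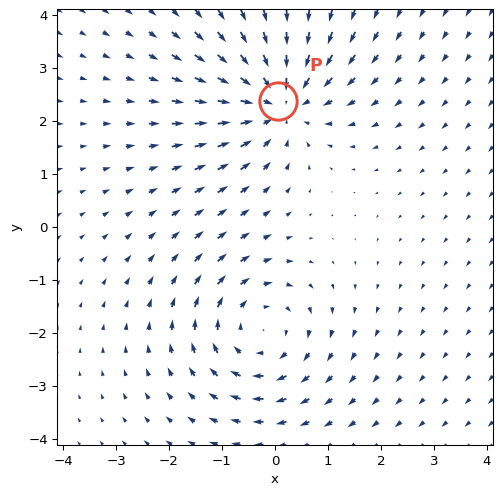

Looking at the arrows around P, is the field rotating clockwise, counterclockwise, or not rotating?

not rotating

Near P at (0.1, 2.4) the arrows show no circulation. The curl there is ≈0.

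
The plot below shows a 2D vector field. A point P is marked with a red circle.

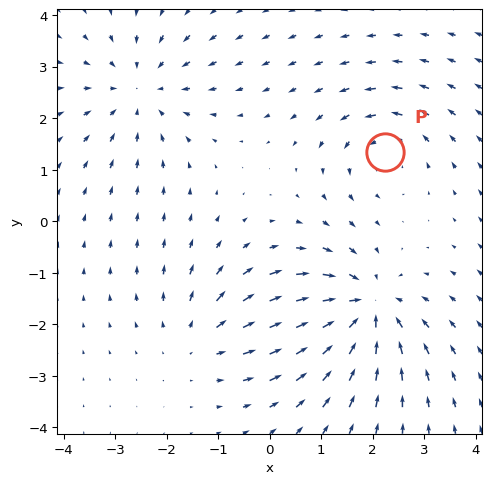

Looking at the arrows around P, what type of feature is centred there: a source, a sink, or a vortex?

vortex

At P (2.2, 1.3) the arrows circulate counterclockwise. Divergence ≈0, curl about +3 — near-zero divergence with nonzero curl is a vortex.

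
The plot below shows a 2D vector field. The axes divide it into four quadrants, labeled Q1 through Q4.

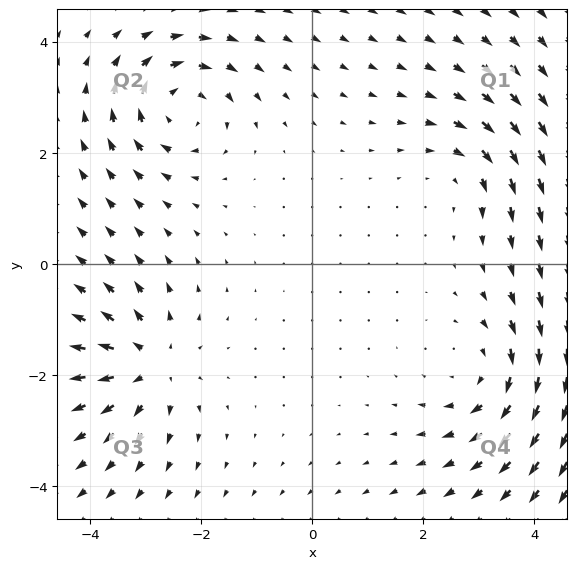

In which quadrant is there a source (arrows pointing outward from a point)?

Q3

The source sits at approximately (-2.9, -1.8), which lies in quadrant Q3. The divergence there is about +5, positive as expected for a source.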